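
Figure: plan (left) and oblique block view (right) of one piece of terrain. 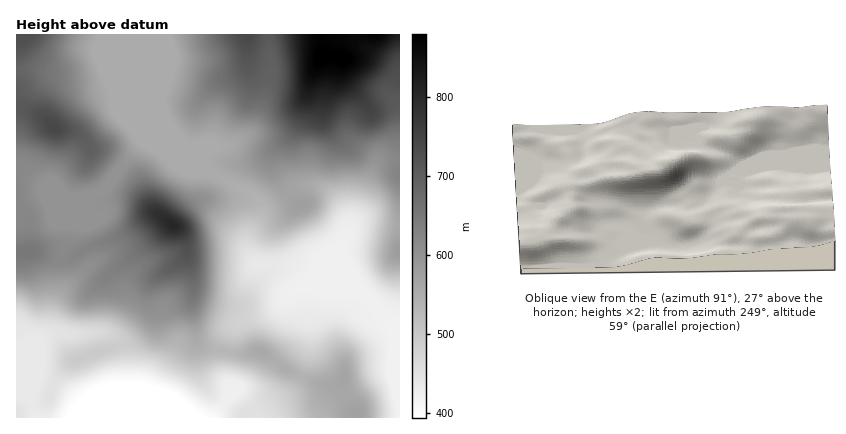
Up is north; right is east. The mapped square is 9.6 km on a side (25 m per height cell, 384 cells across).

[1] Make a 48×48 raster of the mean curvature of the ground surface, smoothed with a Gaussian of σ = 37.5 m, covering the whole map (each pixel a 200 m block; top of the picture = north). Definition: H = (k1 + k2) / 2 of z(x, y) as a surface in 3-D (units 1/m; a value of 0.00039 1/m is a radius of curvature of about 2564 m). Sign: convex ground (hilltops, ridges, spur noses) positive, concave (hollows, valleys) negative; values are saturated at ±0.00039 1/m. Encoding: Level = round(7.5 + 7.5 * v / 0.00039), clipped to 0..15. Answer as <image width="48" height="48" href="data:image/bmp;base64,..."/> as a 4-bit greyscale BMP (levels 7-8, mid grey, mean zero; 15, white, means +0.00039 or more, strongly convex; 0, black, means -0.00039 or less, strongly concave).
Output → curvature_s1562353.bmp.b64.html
<image width="48" height="48" href="data:image/bmp;base64,Qk32BAAAAAAAAHYAAAAoAAAAMAAAADAAAAABAAQAAAAAAIAEAAATCwAAEwsAABAAAAAAAAAAAAAAABEREQAiIiIAMzMzAERERABVVVUAZmZmAHd3dwCIiIgAmZmZAKqqqgC7u7sAzMzMAN3d3QDu7u4A////ANlohTd3h3d3d4d3REWdyXd3Z5mIq9/pdKd72ER3iId3iHdzR5dqqYd3eLqHiK/oQWZr+VVXd4d3d3Uke8dTaJh2Zpl3d6/YMndZyVRDV3d3ZDI2rbVnFGVVRYmZibuGNXdmmHVUMjMzNVVou3IRAURXecy5nLY0J3d1ibqXREVUV4iJqUACNYm//KmYv6MlN3d0au7LhmZ2VomauVNYqavf10Vnz7RGR4d0at7d25mIZXiry6zf/d25dEVo38ZXV3d1eqqs7suYmZiay77r3/+5dmZ5z8d3V3d1eGVniYdWvaZXumh0feuHiFV6u4ZoZ5ZWZSEREiI2vIQluTMyWJdFZkR5qFRnZ3VVUyIQACRpy5Y2yTI0VVVVVVVndkVndzR2Q2h1RFebuqqL6URWd2VWd3d2Zmd3dwa4Ra/7mIqql3ie+lVnmoVGeIh3d4iHdwjZaK/9qruIhTR9/GVXq5VWeId3eId2VinIeGnsqqhopiJK/nRGioZWd3d3d3dUV2undTWsuXVY22RJ/nREaJdmd3d3d3VFiKyWdkRpu4Znz9pp/XRERpmHd3d3d2NIuKqHmqdEiqllav6b/GRVRGiIiHd3d1Rs+pmZibtiNpqFInu+/GRVRFVmd3d3dlWN/qvbdYu3RFiYUhJ+/GRURFVVVmZ3dlWL75vLh2i8uWVniGM7+mRENXmGQ0VmdlVpv2iYiZd5vadDWdyt6UJERqzKYzRWZlRYrVd1NFUyR5qGWO//9iJWNIvdt1VVVlRYq3iWR3d3QjfMvP//sgN3VFet7Kl0RUQ1nYm2d3d3cwKv///ZMCaYiHV63u6TIzISf4iUd3d3liKf//lSN5qYqnV5rP+0NDMxb5hld3Z3h2au/7dVjeuIh1WJic2UVVZjb5hHdlUzVWiay4ZVeqhmVEeYZnZEZmh0j4hkY3mHQjeJp0MzVlREVXqnRENHdXhnz4iFNHvscRWbpiITRVVniJuWVmaKhodZ3XeHZWnetROLpzN3d3mqmap2eHiriKhGmlVVZle+22RodDeHd4mYiap3mFaaq9ozeERFd1Wt/8dUJXeId2VlabuppiN5u7gyaWeJzHa9ztgzd3dnVVVUNXmqpiN6hlUyWWm9/7vsiIQnd3dHhlZ1ICRoqoraQlmVRUes7szbZCF3d3RZp1aIUiVnmq36M438ZGi83KmoUgd3d3ObuFV6p1eJqGjKRIv/lpq8yXdlQmd3d1esyVRr2mZ77JaaQ1nch4iJl2ZDVXd3d1iaumRZymRY39iKZHunVYdndmdUdnd3d1d4q5dnqnVFjudaqJhSRrlmdmd2dXeIh2VWirqImoYybfhIyoQQSJh1aJiHR3eId3RnirqJqoYxXfx4u5dCR1ZmebqHR3h3d3VniJiJuoUhW/2YvMy3Q4ZXmZl1V4iHh3ZFVVVpuXUiat2ovd7qMLlmh1VTd4d3h3Y1d1RZuWQjisyom5iYMKuXZjNDd4iId3Rompd5y2IlmruXiGWLgXramXeHV4eHd3OHaJmqzHI3mZl2ZlfP1g=="/>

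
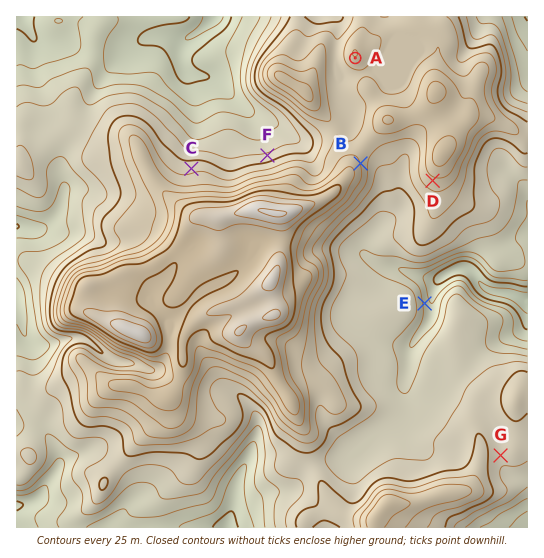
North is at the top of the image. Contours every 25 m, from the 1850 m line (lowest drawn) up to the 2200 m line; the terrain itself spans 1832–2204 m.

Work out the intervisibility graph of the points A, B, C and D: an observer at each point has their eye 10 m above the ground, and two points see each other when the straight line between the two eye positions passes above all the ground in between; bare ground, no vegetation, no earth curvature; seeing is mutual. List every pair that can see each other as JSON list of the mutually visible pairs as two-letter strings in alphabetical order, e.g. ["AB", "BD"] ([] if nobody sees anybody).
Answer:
["AB", "BD"]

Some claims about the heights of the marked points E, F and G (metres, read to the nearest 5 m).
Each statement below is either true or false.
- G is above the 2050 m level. false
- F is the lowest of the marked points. false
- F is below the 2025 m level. true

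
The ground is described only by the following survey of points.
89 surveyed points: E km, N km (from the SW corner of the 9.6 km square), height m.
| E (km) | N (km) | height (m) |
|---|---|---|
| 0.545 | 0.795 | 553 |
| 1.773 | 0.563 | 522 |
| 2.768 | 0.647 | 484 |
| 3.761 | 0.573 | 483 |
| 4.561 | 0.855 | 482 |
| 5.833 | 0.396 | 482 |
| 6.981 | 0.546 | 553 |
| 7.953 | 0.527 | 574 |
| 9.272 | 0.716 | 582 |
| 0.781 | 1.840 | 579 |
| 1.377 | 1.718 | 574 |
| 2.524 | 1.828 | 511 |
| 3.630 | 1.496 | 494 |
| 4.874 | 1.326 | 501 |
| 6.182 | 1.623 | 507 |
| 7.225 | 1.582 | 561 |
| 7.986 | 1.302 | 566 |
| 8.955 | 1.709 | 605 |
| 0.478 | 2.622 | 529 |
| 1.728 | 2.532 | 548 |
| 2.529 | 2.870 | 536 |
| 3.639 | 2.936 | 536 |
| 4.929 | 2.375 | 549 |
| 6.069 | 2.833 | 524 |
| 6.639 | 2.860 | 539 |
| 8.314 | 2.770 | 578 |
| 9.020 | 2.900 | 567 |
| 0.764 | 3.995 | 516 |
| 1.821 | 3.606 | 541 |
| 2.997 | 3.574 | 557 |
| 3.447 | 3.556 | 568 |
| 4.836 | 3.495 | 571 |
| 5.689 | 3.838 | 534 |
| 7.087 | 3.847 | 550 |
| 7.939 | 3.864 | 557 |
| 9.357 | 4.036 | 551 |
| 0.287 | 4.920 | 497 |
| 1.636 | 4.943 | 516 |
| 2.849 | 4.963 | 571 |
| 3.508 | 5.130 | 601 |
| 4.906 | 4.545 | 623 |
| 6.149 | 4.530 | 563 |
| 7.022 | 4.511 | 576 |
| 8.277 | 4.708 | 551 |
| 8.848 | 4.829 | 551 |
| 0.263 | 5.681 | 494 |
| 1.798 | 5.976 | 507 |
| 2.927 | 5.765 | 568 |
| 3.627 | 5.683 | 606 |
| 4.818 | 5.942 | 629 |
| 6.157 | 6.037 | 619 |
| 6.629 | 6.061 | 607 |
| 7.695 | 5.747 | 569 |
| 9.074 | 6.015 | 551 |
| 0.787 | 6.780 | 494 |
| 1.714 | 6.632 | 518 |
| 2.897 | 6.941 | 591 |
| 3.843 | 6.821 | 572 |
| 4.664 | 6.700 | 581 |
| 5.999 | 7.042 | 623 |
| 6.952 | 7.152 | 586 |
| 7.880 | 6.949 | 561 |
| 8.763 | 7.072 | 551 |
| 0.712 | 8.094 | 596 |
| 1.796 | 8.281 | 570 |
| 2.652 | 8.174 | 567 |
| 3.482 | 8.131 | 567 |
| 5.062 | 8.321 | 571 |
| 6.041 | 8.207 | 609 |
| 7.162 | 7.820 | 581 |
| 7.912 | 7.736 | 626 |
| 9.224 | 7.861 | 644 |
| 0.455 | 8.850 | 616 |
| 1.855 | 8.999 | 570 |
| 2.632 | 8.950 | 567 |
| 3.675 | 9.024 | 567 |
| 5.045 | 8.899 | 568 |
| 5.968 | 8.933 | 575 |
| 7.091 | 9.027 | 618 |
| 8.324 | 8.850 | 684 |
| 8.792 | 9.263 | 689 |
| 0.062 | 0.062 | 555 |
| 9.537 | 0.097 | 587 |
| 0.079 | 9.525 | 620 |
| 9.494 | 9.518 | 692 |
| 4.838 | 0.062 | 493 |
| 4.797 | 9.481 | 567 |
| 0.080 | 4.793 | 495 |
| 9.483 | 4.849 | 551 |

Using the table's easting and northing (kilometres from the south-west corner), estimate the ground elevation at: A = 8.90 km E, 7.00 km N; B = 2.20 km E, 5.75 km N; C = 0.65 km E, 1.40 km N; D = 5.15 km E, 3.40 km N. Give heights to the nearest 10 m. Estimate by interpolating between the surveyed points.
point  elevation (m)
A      550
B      520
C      560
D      540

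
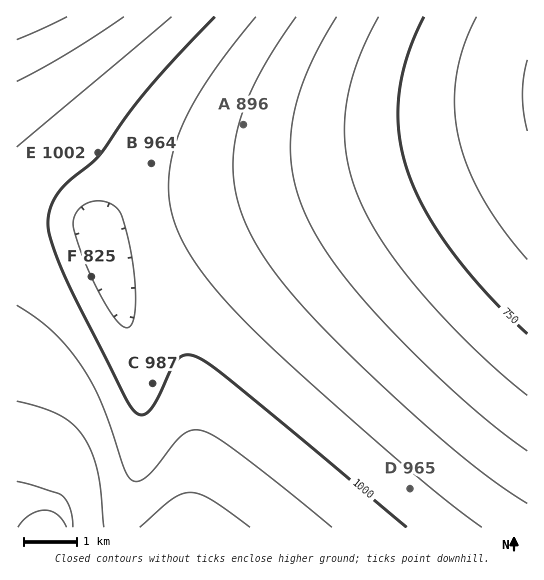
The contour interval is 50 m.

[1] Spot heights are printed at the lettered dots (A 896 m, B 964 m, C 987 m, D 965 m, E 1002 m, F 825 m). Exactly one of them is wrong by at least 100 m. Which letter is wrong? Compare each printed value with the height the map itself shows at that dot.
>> F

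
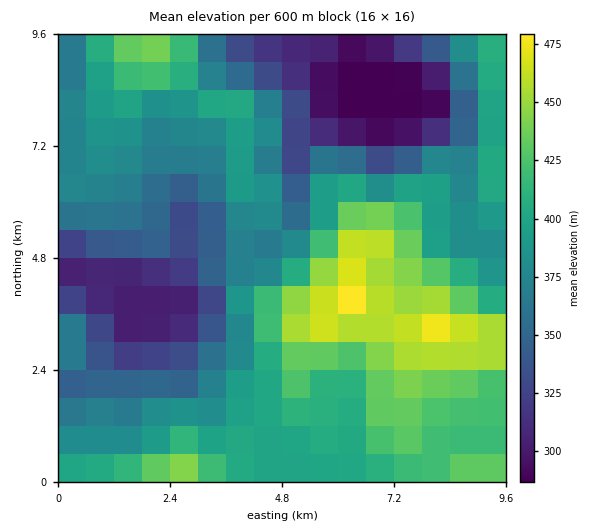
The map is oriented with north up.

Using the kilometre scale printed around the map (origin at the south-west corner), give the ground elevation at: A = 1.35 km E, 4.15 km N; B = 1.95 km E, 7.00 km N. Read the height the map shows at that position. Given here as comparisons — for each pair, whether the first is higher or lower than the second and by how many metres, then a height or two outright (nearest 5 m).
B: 65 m higher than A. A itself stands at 305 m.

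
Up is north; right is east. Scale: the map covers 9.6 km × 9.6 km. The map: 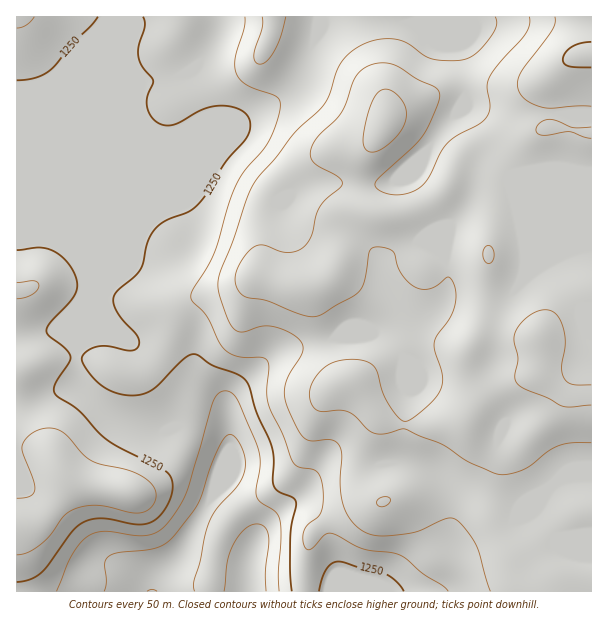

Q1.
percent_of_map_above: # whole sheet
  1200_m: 94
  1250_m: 75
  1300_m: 59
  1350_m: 47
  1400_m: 27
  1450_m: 4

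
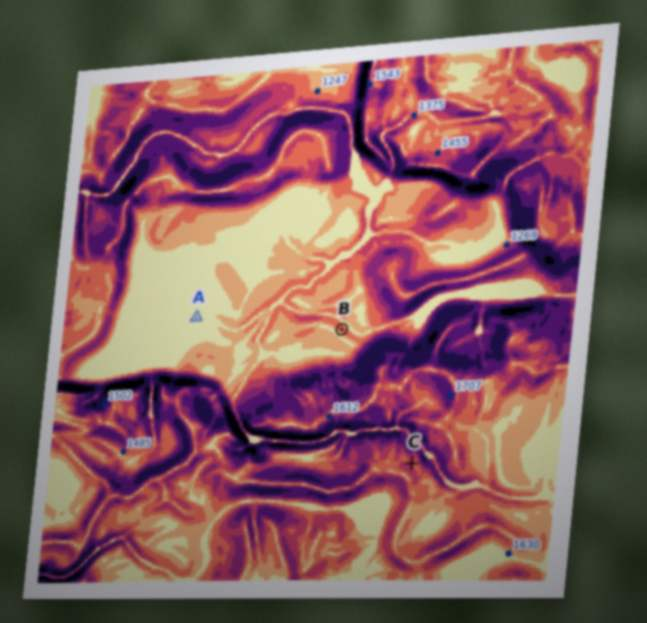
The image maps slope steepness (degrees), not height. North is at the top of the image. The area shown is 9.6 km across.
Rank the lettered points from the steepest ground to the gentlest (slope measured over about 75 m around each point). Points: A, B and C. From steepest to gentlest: C B A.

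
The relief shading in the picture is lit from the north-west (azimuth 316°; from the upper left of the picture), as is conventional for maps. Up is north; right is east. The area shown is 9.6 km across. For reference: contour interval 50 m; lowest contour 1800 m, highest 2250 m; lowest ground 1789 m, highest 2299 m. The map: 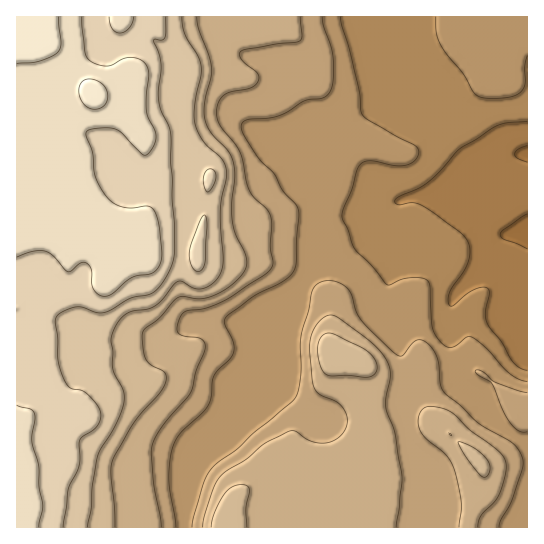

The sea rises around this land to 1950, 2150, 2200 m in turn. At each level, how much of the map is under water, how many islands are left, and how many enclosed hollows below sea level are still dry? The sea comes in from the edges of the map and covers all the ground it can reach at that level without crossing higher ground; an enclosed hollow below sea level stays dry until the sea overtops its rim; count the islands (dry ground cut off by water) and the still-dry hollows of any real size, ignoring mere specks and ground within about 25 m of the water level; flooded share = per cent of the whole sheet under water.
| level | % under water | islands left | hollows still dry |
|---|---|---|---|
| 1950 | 36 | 0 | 0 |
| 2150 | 78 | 0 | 0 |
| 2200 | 88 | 0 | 0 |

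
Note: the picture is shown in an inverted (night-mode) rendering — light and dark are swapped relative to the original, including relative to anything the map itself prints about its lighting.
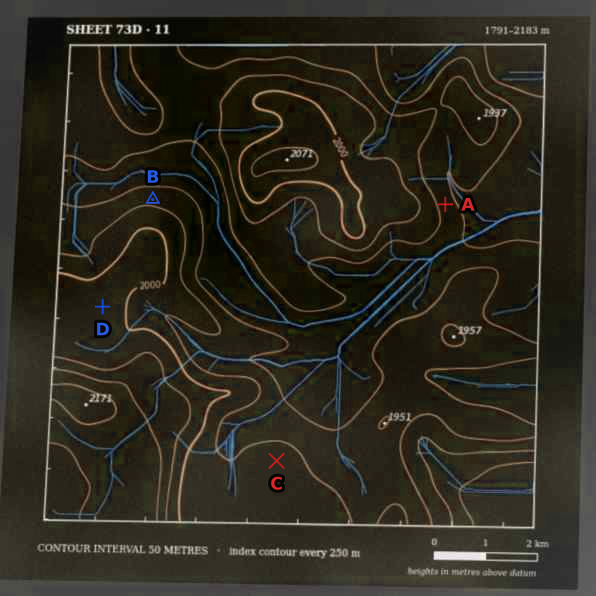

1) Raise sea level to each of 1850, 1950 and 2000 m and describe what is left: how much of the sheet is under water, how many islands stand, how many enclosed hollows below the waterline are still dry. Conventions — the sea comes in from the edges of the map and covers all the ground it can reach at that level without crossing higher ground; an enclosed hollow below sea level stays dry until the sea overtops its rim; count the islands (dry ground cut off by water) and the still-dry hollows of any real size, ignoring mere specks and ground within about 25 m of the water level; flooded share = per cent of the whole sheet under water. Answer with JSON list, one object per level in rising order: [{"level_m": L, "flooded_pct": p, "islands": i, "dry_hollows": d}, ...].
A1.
[{"level_m": 1850, "flooded_pct": 10, "islands": 0, "dry_hollows": 0}, {"level_m": 1950, "flooded_pct": 66, "islands": 1, "dry_hollows": 0}, {"level_m": 2000, "flooded_pct": 82, "islands": 1, "dry_hollows": 0}]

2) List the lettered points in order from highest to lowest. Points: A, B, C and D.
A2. D C B A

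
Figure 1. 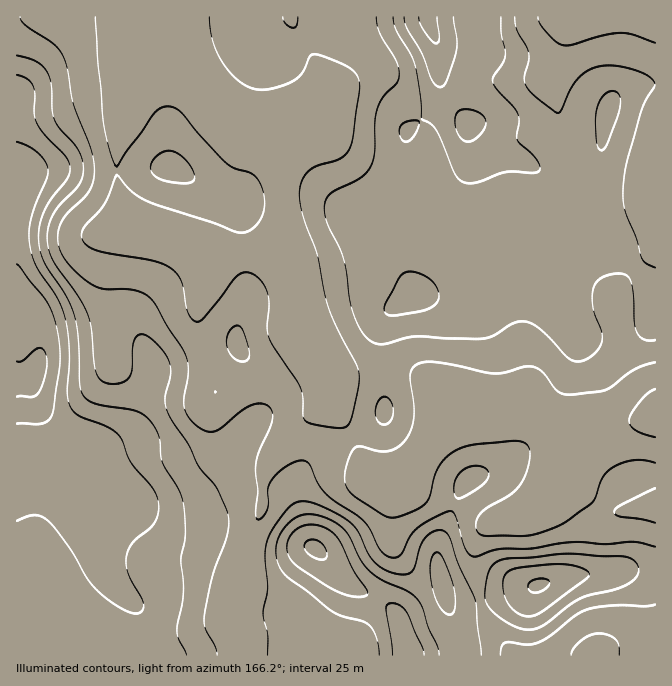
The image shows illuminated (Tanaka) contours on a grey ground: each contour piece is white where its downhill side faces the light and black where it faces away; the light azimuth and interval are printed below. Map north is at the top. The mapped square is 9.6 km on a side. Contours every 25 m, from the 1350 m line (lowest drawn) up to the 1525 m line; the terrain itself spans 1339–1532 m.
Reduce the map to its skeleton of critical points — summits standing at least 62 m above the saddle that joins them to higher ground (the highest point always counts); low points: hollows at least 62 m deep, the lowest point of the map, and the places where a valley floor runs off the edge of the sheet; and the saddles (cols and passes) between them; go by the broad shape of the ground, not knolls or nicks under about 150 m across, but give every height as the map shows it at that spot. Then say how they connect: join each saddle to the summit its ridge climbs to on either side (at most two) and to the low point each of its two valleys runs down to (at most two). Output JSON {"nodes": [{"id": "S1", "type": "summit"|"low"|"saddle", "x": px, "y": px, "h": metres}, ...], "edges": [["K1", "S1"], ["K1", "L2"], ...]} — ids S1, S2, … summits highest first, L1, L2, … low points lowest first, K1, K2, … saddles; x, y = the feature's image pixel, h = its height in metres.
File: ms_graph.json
{"nodes": [
{"id": "S1", "type": "summit", "x": 34, "y": 373, "h": 1532},
{"id": "S2", "type": "summit", "x": 315, "y": 548, "h": 1504},
{"id": "S3", "type": "summit", "x": 428, "y": 20, "h": 1480},
{"id": "L1", "type": "low", "x": 655, "y": 417, "h": 1339},
{"id": "K1", "type": "saddle", "x": 468, "y": 463, "h": 1396},
{"id": "K2", "type": "saddle", "x": 304, "y": 40, "h": 1377}],
"edges": [["K1", "S2"], ["K1", "S3"], ["K1", "L1"], ["K2", "S1"], ["K2", "S3"], ["K2", "L1"]]}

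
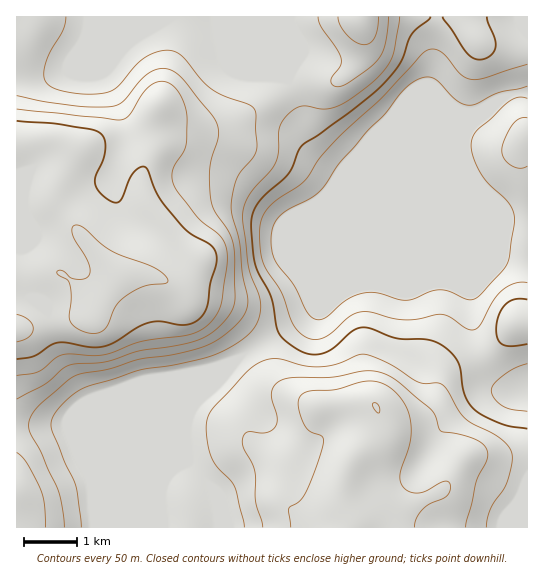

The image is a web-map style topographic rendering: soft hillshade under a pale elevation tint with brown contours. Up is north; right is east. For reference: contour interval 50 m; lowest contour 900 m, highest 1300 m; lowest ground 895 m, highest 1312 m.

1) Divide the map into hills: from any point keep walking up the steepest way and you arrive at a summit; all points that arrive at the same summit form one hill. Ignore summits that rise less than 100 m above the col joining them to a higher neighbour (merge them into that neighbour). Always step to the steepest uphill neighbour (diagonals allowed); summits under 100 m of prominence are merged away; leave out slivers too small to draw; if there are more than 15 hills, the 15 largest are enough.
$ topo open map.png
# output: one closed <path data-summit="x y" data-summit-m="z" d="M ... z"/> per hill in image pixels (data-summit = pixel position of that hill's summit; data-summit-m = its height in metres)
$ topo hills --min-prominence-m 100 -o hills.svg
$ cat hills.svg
<path data-summit="17 330" data-summit-m="1312" d="M527 16l-90 0-4 25 0 24-4 17 21 22 8 5 7 3 16-1-139 58-23-16-8-10-6-10-6-30-11-22 3-6 0-54-2-5-273 1 1 511 146 0-2-39 32-83 45-47 52-31 23-16 15-35 137-138 0 15 6 20 0 137 5 32 12 28 9 12 17 8 14-1z"/><path data-summit="377 407" data-summit-m="1200" d="M465 139l-137 138-15 35-23 16-52 31-45 47-32 83 4 39 363-1 0-136-19-2-14-8-14-23-9-33-1-151-6-20z"/><path data-summit="361 17" data-summit-m="1193" d="M435 16l-146 1 2 58-3 6 8 14 7 22 1 12 7 14 20 20 11 6 8-2 129-54-14-1-7-3-8-5-21-22 4-17z"/>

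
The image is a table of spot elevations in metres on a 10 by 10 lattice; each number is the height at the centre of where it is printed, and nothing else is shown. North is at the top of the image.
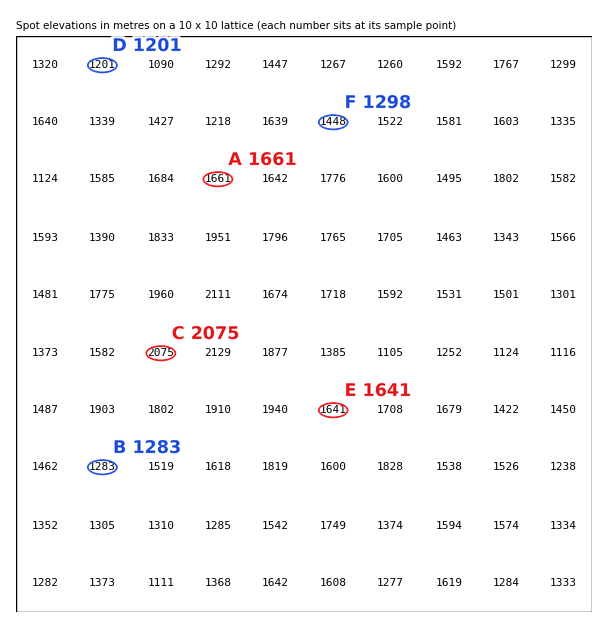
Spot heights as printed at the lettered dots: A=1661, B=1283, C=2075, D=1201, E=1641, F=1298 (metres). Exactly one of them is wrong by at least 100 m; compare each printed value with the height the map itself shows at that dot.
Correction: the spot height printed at F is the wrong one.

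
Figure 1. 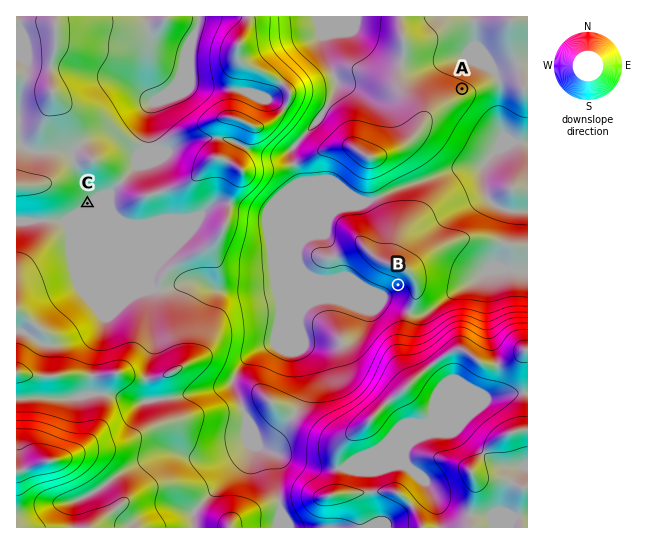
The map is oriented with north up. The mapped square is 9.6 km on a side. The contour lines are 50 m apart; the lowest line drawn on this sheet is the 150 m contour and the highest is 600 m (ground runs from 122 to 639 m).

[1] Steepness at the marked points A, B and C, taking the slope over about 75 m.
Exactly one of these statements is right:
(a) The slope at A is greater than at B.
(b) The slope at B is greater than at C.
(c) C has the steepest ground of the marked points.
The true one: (b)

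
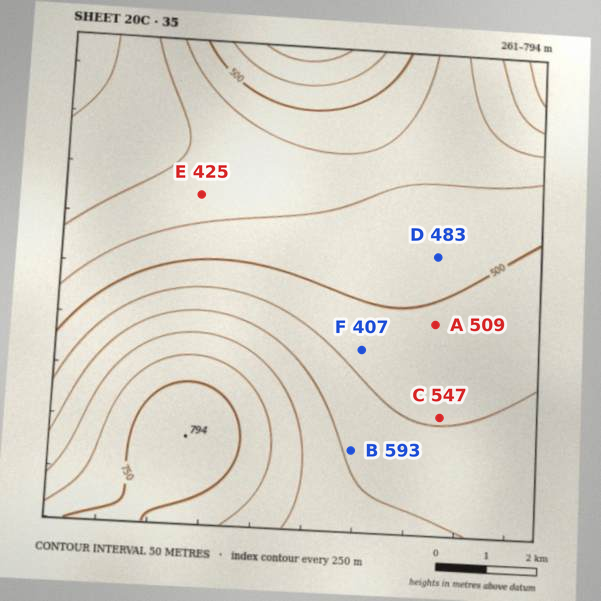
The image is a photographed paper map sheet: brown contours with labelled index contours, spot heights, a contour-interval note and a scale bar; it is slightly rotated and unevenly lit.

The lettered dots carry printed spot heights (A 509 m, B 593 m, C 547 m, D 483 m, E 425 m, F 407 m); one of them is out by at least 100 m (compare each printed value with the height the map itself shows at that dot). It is F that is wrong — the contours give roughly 532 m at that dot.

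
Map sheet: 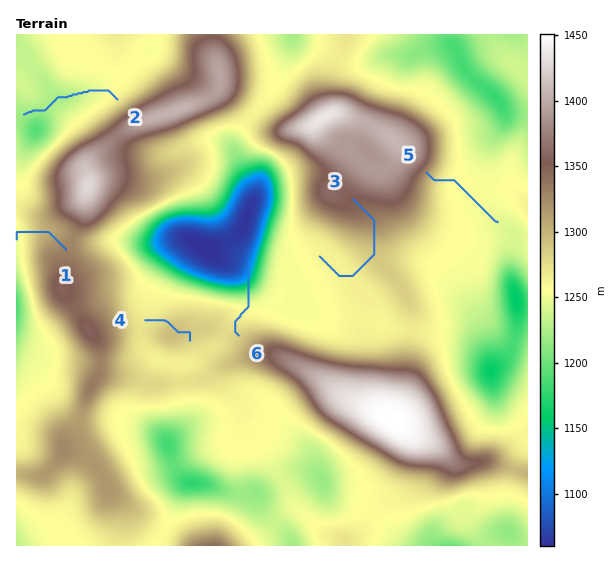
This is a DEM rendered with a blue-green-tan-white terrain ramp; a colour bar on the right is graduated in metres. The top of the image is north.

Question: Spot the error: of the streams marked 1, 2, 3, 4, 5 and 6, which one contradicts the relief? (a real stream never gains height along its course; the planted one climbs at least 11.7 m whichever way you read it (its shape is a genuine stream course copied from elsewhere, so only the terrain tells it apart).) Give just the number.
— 4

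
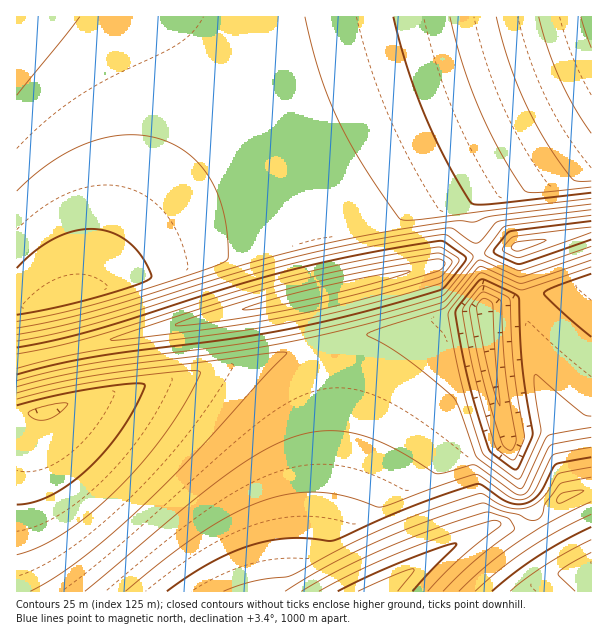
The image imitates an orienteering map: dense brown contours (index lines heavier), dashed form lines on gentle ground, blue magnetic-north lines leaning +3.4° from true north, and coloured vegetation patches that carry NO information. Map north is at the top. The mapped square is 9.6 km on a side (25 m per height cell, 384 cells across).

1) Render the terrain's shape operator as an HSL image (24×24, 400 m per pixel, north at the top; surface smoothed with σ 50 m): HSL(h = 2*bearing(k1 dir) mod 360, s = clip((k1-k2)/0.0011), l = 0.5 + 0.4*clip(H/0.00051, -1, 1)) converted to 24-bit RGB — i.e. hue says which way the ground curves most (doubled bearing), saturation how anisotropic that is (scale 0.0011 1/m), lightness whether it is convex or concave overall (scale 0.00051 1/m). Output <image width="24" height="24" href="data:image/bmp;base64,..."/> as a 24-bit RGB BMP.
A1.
<image width="24" height="24" href="data:image/bmp;base64,Qk32BgAAAAAAADYAAAAoAAAAGAAAABgAAAABABgAAAAAAMAGAAATCwAAEwsAAAAAAAAAAAAAen2Ae36AfH6Afn+Af4B/gYF/goJ/g4J/g4J/hIJ/aINvPHxSfIR7goN/iX+B5pzW2I3Ng3uAgHt+gHt+ZX5fSXY8VntHeIByeX1/en5/fH5/fX9/f4B+gYF/goF/g4J+g4J+hIJ+g4J+b4NwOXpJb4RwgoN/goN/uoSz8KjttH60gHt/gHt/gHt/dX9tWXlFeX1/en5/e35/fX9+fn9+gIB+goF+g4J+g4J+g4J+g4J+g4F+foJ5P3tJVoFagoJ+goJ/hn+C1JDX4q3tmaPipnLTlHmNf3yAeX1+en1+e35+fH5+fX99gIB9gYF9goJ9g4J9g4J9g4J9g4F9g4F9goB9VoBYPHo+c4NxgYJ/gYJ/i9SAJ0Xa2Bf/+bfejXyYeX1+eX1+en5+fH59fX99f4B9gYF9goJ9g4J9g4J9g4J9g4F9g4F9goB9goB+eoF2RHtBSn1EfIZ3sdGLOSViUiBL19uMw5nieX1+eX1+en59e359fH58foB9gYF9goJ9g4J9g4J9g4J9g4F9goF9goB+goB+gYB+gX9+coFvWKU6asU2HgY5eXGDrtKMgIJ/eX19eX19en19e359fH58fn98gIF9goJ9goJ9g4J9g4J9g4J9goF+goF+gYB+gYB+gYB+gIB/q8qIfo5yFgYtXZQ7g89FeYJxQWEcTWwqaXxXd352e358fX98f4B9gYF9goJ9g4J9g4J9g4J+goF+goF+gYF+gYB+gYB/gIB/s9KLcWaAKQpOpsOGgpprYn1Jd317bHxfUnAwQ2MdQ2MbS2sjZXxGfIJygYJ9goN9g4J9g4J+goJ+goF+gYF+gYF/gYF/goN/ttCJQyhtTjJ4tdGOgIJ/f4CA4cz/wqLviXule32Be358dn9tYXpAS2shR2gcS2sfXno3eYNngoJ8goJ+goF/gYF/gYF/jJJ+s8aEHgpMcWmFutGOf4CAf4CAfnqMpIbQ4Mr+4cz/4sz/2sH7noTCgX6JgIJ9f4J3boFTU3IoSWkdSWkdVHMrcIFYfoF6oKqApbJ/FAZAfICHvM6Mf4CAf4CASWkkYnlIdH5xe35+fH2Ek4Cz0LT24sz/4sz/4sz/tpbein+XgoN/gIJ8doJlW3g0Smofe7kOYowhCQUuiJNyuMaHf4CAf4CAdH5sXHc+RmYgQmMcRmcfWnc4dIBofYF8f4N+i3+cvZ3m4sz/4sz/4sz/zK/yk4GsgH+Et8iHgo1xCAUuaJUeda4RSGkfWXc1fHx/e31/e31/e39/d391Z31QTm8nRmgdSGkdVHQscIJaf4J6gYJ/hX+Np4vN4s794sz/6c3+1bn5JwCOtLyFmqN/fIF5bH9WfHx/fH1/e31/fH5/fICAfIB/fYB/fYF+fYJ7dIJiWXgySmsfSGkdT28kZ39IfIJ0gIF/zaJ+qC92IgDr0s3+4sz/4sz/t5jifXyAfH2AfH6AfH6AfICAfYCAfYF/foF/foF+f4J+f4J+gIJ/gIJ+e4NwY31CTW4iSGkdWngf3BpXR4rVd72hf4KCiH6ZuJjifX2AfH2AfH6AfH+AfYCAfYCAfYGAfoF/foF/foJ+f4J+gIJ/gIJ/gIJ/gIJ/gIJ/gIF/fYJ5bYBUUnIqR2geR2geUnIrbX9Xfn2AfX2AfX6AfX+AfYCAfYGBfoGAfoF/foF/foJ+f4J/gIJ/gIJ/gIJ/gIJ/gIJ/gIF/f4F/f4F/f4F/foF/fYF8c4FlWXY1fn6BfX2BfX6AfX+AfX+BfYCBfoGAfoGAfoF/f4F/f4J/f4J/gIJ/gIJ/gIJ/gIJ/gIF/gIF/f4F/f4F/foF+foB/foB/foB/f36Bfn6BfX6BfX+Bfn+BfoCBfoGAfoGAfoF/f4F/f4J/f4J/gIJ/gIJ/gIJ/gIJ/gIF/gIF/f4F/f4F/f4F+foB+foB/foB/f36Bfn6Bfn6Bfn+Bfn+BfoCBfoGBfoGAf4GAf4F/f4F/f4F/gIJ/gIJ/gIJ/gIJ/gIF/gIF/gIF/f4F/f4F+foB+foB+fn9+f36Bf36Bfn6Bfn+Bfn+BfoCBfoGBf4GAf4GAf4F/f4F/f4F/gIF/gIJ/gIJ/gIF/gIF/gIF/gIF/f4F+f4B+f4B+foB+fn9+gH+Bf36Bfn6Bfn+Bfn+Bf4CBf4GBf4GAf4GAf4F/f4F/gIF/gIF/gIF/gIF/gIF/gIF/gIF/gIF/gIF+f4B+f4B+foB+fn9+gH+Bf3+Bf3+Bf3+Bf3+Bf4CBf4CBf4GAf4GAf4F/f4F/gIF/gIF/gIF/gIF/gYF/gYF/gIF/gIF/gIF+gIB+f4B+f39+fn9+"/>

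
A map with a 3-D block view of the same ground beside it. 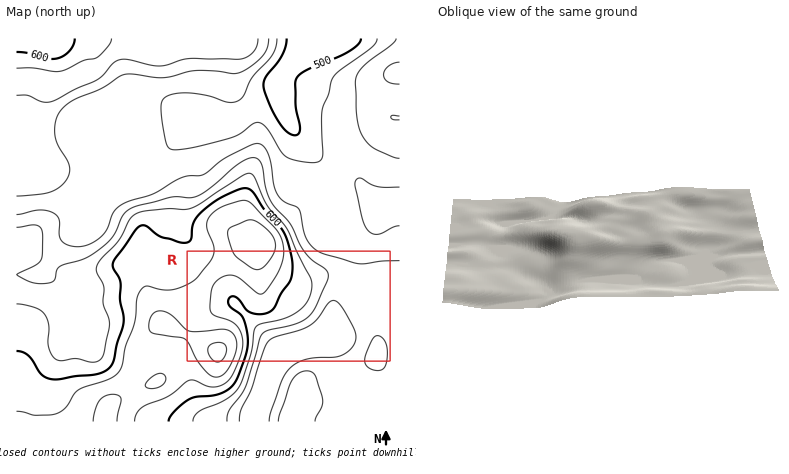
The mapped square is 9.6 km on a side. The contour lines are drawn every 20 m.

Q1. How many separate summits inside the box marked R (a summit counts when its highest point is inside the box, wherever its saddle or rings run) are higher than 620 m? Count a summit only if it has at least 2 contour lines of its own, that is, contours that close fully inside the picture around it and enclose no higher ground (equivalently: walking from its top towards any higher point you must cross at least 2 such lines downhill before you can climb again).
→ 1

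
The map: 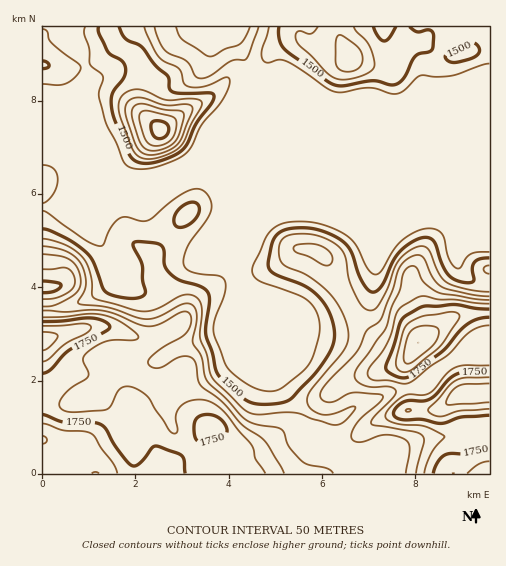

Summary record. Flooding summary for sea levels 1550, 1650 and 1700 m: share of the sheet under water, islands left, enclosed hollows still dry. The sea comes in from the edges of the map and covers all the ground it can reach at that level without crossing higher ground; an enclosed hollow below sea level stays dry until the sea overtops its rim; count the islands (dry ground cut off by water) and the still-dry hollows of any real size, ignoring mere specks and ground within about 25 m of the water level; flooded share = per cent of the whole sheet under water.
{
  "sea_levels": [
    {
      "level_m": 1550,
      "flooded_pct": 61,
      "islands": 1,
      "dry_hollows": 0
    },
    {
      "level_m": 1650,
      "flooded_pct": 75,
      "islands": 1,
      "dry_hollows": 0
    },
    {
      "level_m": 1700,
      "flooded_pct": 83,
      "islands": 1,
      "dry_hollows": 0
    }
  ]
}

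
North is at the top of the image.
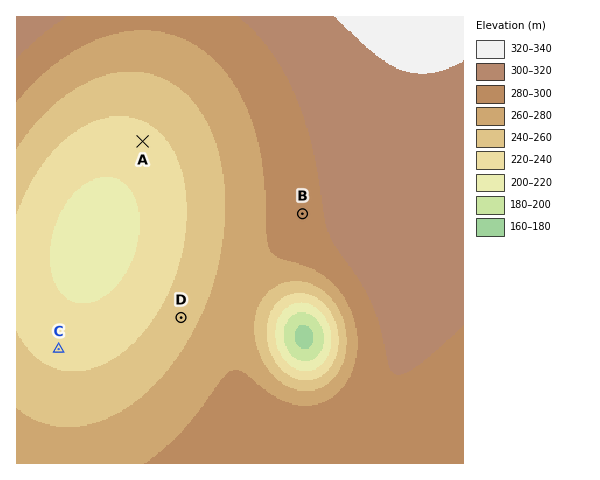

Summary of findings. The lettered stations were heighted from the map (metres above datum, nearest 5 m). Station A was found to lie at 235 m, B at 295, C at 235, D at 250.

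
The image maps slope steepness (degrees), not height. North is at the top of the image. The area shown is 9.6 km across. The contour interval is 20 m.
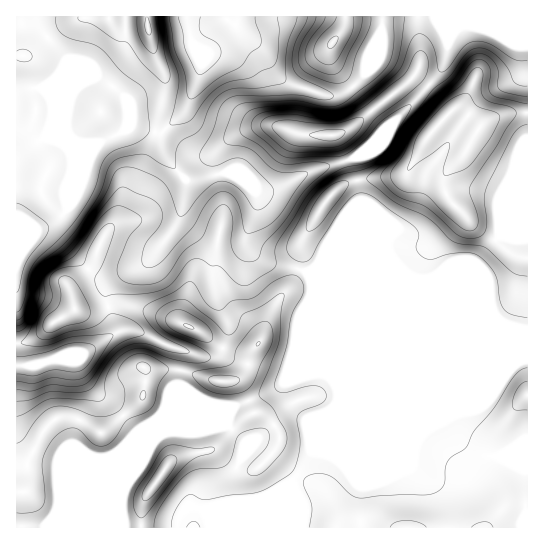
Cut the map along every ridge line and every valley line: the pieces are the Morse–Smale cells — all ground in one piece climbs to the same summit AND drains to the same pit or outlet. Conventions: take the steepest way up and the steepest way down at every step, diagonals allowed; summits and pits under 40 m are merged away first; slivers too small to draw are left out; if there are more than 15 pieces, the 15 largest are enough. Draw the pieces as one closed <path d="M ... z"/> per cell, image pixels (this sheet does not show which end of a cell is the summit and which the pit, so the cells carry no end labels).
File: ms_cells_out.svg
<path d="M527 16l-86 0-1 5 8 20-1 14-6 15-18 23-66 64-42 12-36 19-9 3-16-2-17-13-10-4-30 8-11 0-19-22-6-12 0-13-28-8-8 2 3-5-3-24-10-10-16-11-5 0-27 11-24 0 17-15 5-15-25-29-5-13-18 0-1 349 21 0 18-6 14 1 16-7 26-17 4-3 0-7-8-23-2-8 3-8 17-14 20-9 10-10 20-27 7-19 1 9 12 11 12 7 16 4 18 0 6-8 0 12 2 6 16 12 32 7 8 4 69-1 128 53 17 5 8 0z"/><path d="M374 271l-65 0-2 2 5 10 0 8-4 10 0 16 29 70 2 8-6 12-24 13-11-3-9 0-7 3-20 15-19 21 2-14-18-17-21 4-35 0-12 6-15 23-12 12-7 13-4 14 0 14 4 17 403-1 0-197-26-6z"/><path d="M182 208l-7 19-20 27-10 10-20 9-17 14-3 8 2 8 8 23 0 7-4 3-26 17-16 7-14-1-18 6-21 1 1 162 106 0-2-31 4-14 7-13 12-12 15-23 12-6 35 0 21-4 18 17-2 14 19-21 20-15 7-3 20 3 20-9 7-8 3-8-2-8-29-70 0-16 4-10 0-8-4-9-11-6-19-3-16-5-13-11-3-16-5 6-18 0-24-8-16-14z"/><path d="M439 16l-56 0-2 18-14 37-17 18-15 7-13-1-37-14-12-11-9-17-11-12-12-6-8 1-23 16-15-7 6 22-6 22-12 25-13 10-10 13 1 9 6 12 19 22 11 0 30-8 10 4 17 13 16 2 9-3 36-19 42-12 66-64 18-23 6-15 1-14z"/><path d="M186 16l-149 0 3 13 25 29-5 15-17 14 24 1 27-11 5 0 16 11 10 10 3 13-2 17 7-3 28 8 24-23 16-43 0-5-10-23z"/><path d="M382 16l-144 0-3 10-23 23 2 0 19-13 8-1 12 6 11 12 9 17 12 11 37 14 13 1 15-7 17-18 14-37z"/><path d="M237 16l-50 0 5 26 14 9 4 0 25-25z"/>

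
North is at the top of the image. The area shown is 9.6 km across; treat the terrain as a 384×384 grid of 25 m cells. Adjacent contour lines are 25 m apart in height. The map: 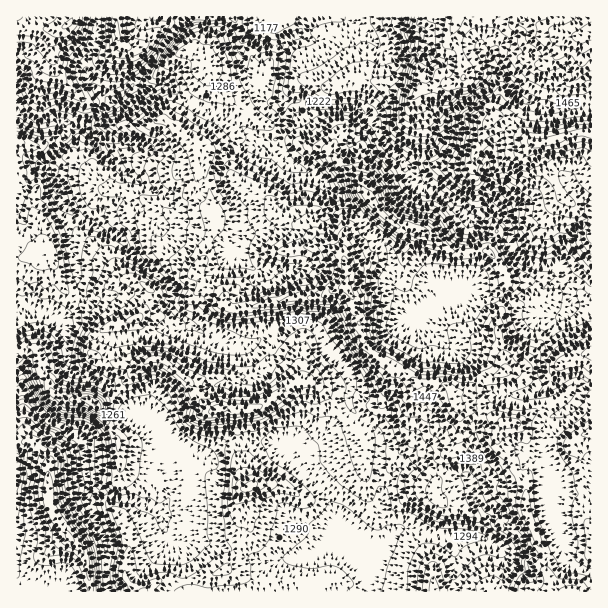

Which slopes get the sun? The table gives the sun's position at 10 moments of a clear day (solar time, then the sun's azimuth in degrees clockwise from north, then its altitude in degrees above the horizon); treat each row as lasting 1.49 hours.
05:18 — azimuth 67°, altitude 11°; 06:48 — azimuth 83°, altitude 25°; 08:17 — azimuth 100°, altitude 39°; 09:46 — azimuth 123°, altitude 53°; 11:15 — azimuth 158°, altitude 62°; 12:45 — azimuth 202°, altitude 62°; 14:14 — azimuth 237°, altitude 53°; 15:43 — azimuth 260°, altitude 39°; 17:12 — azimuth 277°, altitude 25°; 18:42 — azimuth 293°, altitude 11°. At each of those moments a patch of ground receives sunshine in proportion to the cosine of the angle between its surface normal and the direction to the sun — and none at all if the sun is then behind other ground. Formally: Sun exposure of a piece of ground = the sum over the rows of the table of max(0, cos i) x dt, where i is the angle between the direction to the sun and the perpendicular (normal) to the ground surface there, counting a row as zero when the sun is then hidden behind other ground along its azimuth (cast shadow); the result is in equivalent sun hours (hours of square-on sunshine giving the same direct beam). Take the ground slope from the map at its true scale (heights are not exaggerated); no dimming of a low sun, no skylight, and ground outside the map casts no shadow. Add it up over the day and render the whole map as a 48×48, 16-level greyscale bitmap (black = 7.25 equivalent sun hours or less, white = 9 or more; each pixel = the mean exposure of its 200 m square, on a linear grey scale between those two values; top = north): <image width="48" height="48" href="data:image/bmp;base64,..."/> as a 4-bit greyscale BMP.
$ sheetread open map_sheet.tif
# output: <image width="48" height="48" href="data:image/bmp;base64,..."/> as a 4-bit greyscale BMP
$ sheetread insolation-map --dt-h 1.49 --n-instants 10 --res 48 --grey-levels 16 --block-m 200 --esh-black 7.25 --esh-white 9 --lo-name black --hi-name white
<image width="48" height="48" href="data:image/bmp;base64,Qk32BAAAAAAAAHYAAAAoAAAAMAAAADAAAAABAAQAAAAAAIAEAAATCwAAEwsAABAAAAAAAAAAAAAAABEREQAiIiIAMzMzAERERABVVVUAZmZmAHd3dwCIiIgAmZmZAKqqqgC7u7sAzMzMAN3d3QDu7u4A////AM3dzJKLm93d3d3d3d3dzczKy7vMuKvLqt3dy3F7qKu8zdzMzMzMzczLurqrl4y6m83dzGNMzLu7u8zMzMzM3czLqsu4iHq83cvMykVrzMzMu93d3dzN3czMq8uYqqy8y7u8sje8zM3dzN3d3d3d3dzMzMqrzKu9zLzMQlrMzMzczN3d3d3d3d3M3Mu7u7nNzKzIF2u7vMzczN3M3d3d3d3MzNybq7nMzKu2aGmK3d3cu93M3czd3dzM3crMy6vczJq3iXvd3d3durzN273d3dzMzMzMy7vdzYmnl3rN3c3dypiZq93d3NyrzM3MzMzdzYqplprMzN3cyrqavN3d3M3Lvd3MzMzd3at1lrrM3NzN27u83d3d3MzczN3M3NzM3cuDKbm7zMzd3MzN3d3d3MzN3N3M3dzazbYArLuauqzLvMzMzN3dzMzdzc3L3czLioA4iGqau7uaqqm8zN3czczdzN3cl6zLqTCKqZa8y8ypiIi8zN3czMvdzMzKiqvNyyeZIATNu8zKZmZqzd3Lq8zN3My83MqKy5mmQmzMqrvMzMuXrMu5vM3LqXe93du6m6u3jM3cubp2eJrKqqlqu92DMkeJu8mt3cuoity5d2V5qru7u6abrJRau7uqupp6zYqIhau6dFirzNzMu4i6qlervMzLp4qXaWZ6pp3dzLu8zd3cqXrKuJmszMy7qKqpdbq8yniszNu8zLzMqry6ybutzLu5mszLqdzd3Lqoq5zczLuqmZm7yKvN3MzJm93dzN3d28y8zajNq6dmiqu8qbvd3dzMu7zMzN3du6zdxWzMubuph4aLeLzd3d3czM3LzN3drLuoJsvMupu8uZd6rM3d3d3cyJq83d3brMulnMyrzMzd3cy6m83d3d3dhazLzMzJrMuazMu7zMy6zMypm6zMzJeZWM3bzMzIvJiszMzM3cy6qqh5mLvLxiInuc3dvLy4urzdzMzM3M3czLmIe6uUI3qIWs3dybuZvNzMzczMy8zcu6ZkmqIAJZ3Hm6zd3LuJvN3My7zMy93MqXM2m0AkV8zbzMzNzMqJzN3MvNzNvNy4mWZ4mDR3rMzKzN3czch8zMyqzM3NrMqJqYu5YxabzMy5zd3d3bmszLiszMzduZmry8y4Uji7qqvJzd3d3c21u3rLu8zdypq8zMy4h2rLhonLvN3M3aeKSGibzM3Lq83cu6m7l4zduIjNy7vM3QV4lazMzdyZq83dmpmrg6vd2Zm924dmiYzdzIFFabmbvN26u7hUKbjN24eMy6mYds3czLlWZorN3du6u6qpvMit3KM5mJvMzM3cypzGVGrd3czczc3d3Mpc3cpAid3d3b3dqb3Zi7zd3LzLnczN3adavMy4fN3d3czcu73bcszN25zLnMy7y5g3ebu5vN3dzc3cy5zcsT3cyYuqrMzLuol0rMyszMzN3d3dy3jMyQO7uIiaqrzMubyazNzNy93d3d3dyoWoq5BIiIzNzMzMy8yry93d3MzMzMy7yZerypkQNavd3bu83Mt6283d3Mu7uw=="/>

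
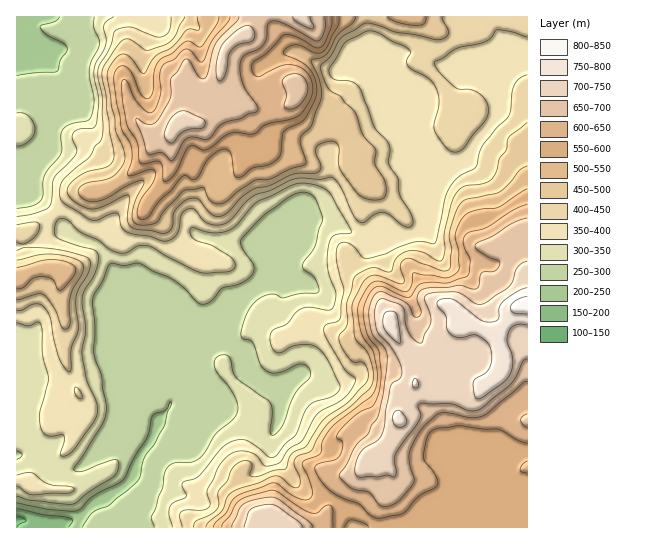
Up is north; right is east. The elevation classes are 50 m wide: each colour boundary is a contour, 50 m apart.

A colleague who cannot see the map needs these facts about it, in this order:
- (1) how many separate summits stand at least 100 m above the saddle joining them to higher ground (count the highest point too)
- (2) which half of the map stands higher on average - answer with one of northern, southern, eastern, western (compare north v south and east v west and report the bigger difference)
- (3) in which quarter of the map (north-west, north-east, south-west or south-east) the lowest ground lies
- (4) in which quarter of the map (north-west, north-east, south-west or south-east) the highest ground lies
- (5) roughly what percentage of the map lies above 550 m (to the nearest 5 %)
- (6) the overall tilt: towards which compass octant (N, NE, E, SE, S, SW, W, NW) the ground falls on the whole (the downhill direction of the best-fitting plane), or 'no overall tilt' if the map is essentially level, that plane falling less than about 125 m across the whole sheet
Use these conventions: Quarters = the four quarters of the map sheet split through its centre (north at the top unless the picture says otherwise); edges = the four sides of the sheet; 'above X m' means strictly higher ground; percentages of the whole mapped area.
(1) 4 summits rise at least 100 m above their surroundings.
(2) Taken as a whole, the eastern half is higher than the western.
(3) The lowest ground is in the south-west quarter.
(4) The highest point lies in the south-east quarter of the map.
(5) About 30 % of the map lies above 550 m.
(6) The general tilt is down to the west (the land rises towards the east).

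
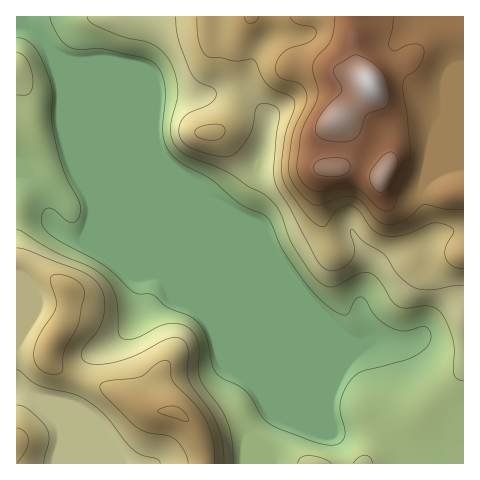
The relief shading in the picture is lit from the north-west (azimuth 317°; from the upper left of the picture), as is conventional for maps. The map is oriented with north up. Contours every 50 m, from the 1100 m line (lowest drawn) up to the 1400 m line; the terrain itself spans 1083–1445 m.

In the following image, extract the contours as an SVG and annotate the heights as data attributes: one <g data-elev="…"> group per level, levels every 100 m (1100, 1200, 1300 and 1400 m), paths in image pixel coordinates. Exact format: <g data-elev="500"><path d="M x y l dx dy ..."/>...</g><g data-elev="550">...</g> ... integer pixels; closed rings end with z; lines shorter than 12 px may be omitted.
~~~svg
<g data-elev="1100"><path d="M50 17l2 8 7 13 5 5 6 4 10 3 17-2 9 1 39 9 12 7 5 9 3 11 0 13-2 34 2 11 4 9 12 11 31 17 29 24 26 13 5 8 9 21 8 13 20 28 18 18 12 8 7 2 3-3 7-13 6-2 3 3 12 18 14 10 14 3 19-5 6 4 1 6-2 7-4 6-8 6-12 5-43 11-6 4-6 5-6 11-4 12 0 9 5 21-1 6-4 4-10 2-12-2-38-14-11-6-8-7-10-18-5-7-8-5-16-8-6-6-4-8-6-29-5-8-6-7-8-5-20-8-14-12-15-1-5-2-29-27-45-24-14-11-4-10 1-6 4-5 7 0 14 12 6 2 3-2 3-4 1-10-2-7-13-26-7-23-6-28 0-33-5-19-7-16-7-9-8-7-8-1"/></g><g data-elev="1200"><path d="M44 463l5-23-2-10-5-9-13-11-7-4-5-1"/><path d="M224 463l-2-21-5-18-7-13-17-22-5-10-1-8 1-21-4-9-6-3-10 1-32 16-23 8-17 1-11-2-3-5 0-6 17-22 5-13 1-16-4-13-7-8-12-7-55-22-10-2"/><path d="M17 370l22 15 34 9 15 7 18 16 27 33 8 5 16 4 3 4"/><path d="M176 17l2 22 13 35 8 8 15 7 2 5-1 4-4 5-22 10-7 6-2 6-1 7 1 6 4 6 10 5 19 6 10 2 8-1 8-6 10-14 4-10 3-16 2-5 7-2 9 3 5 4 1 5-6 50 1 17 4 8 12 20 24 47 7 10 6 3 7 1 8-4 8-7 4-10-4-16 0-5 13 13 20 13 14 19 15 13 7 2 10 1 33-5"/></g><g data-elev="1300"><path d="M185 421l3 0-1-5-4-5-5-4-10-1-10 5 5 3z"/><path d="M245 17l1 4 4 2 6-2 3-4"/><path d="M290 17l4 5 19 5 3 5-1 4-5 5-20 7-6 4-6 7-3 8 1 6 3 4 5 2 15 4 5 4 3 7-1 10-13 30-4 30 2 15 10 15 10 9 7 2 23-8 14 0 8 6 14 17 11 5 8-1 9-4 19-15 22 4 17 0"/></g><g data-elev="1400"><path d="M378 192l4 0 3-2 10-17 2-13-1-5-3-3-4 0-6 3-12 17-2 4 1 6z"/><path d="M326 176l11 1 8-3 5-5-1-7-3-3-7-1-14 0-7 3-4 5 0 5 5 4z"/><path d="M332 141l14 1 9-3 5-7 7-17 17-7 5-6-1-14-5-15-11-11-14-7-5 0-19 13 0 6 7 11 1 6-17 18-9 15-1 7 3 5 5 3z"/></g>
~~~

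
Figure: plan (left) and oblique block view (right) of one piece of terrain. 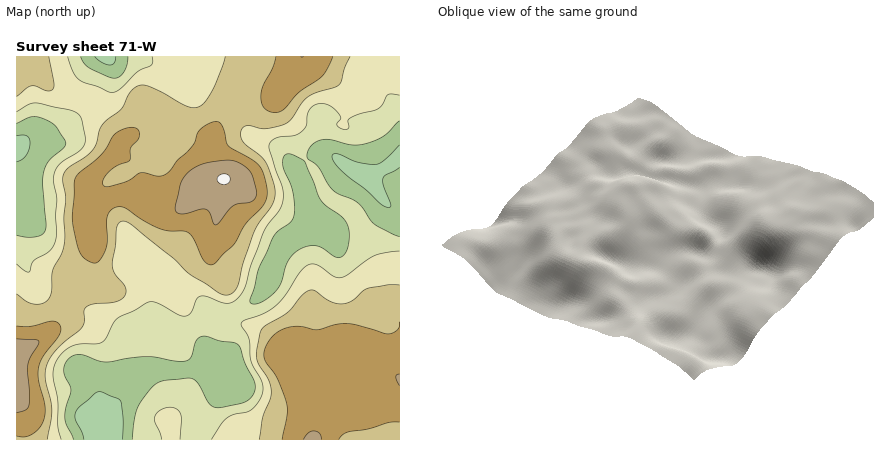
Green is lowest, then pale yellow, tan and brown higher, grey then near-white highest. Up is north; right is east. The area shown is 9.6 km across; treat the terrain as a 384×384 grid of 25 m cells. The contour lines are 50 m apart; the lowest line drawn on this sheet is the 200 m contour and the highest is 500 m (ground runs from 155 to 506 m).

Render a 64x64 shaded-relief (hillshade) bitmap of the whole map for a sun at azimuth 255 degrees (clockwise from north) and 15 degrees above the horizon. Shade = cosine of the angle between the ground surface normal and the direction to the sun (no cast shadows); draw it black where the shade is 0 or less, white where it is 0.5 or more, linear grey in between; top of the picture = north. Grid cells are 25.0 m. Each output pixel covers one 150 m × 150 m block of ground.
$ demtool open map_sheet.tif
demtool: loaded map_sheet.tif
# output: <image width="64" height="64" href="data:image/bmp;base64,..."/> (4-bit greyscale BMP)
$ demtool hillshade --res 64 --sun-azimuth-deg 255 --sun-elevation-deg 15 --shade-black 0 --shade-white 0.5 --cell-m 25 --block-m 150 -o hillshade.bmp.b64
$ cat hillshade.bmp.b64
<image width="64" height="64" href="data:image/bmp;base64,Qk12CAAAAAAAAHYAAAAoAAAAQAAAAEAAAAABAAQAAAAAAAAIAAATCwAAEwsAABAAAAAAAAAAAAAAABEREQAiIiIAMzMzAERERABVVVUAZmZmAHd3dwCIiIgAmZmZAKqqqgC7u7sAzMzMAN3d3QDu7u4A////AJh2VDMyI0aJvNy5mZh2eIiZmYiZqqqqqpdmVWeIiImZmHVCIiIjV4m83LqZmHZ3iJmpiImqqqqqmHZmeIiIiImIdTERIjRomazcupmId3d4iamHiauqmqqHd3d4iId4iIh1IAATRniZq8y6mYh3d3eJmYeJq6qaqYd3iIiIh3eIiHUgACNXiZmavLqYiHdmZniIh4q7qpqph3iIiIiHd4iHdBABJGeIiJm7upiId2ZlZ3d4mru6qqmHeJmIiHd3iIdkEAI1ZniImaq6mYh3ZlVWd3ibzMu6qHeJmYiId3iJd1MAE0VmeImImqqph3dmVWZmeKzd3LqYeImZiId3eJl2QgATVWZniYiJqqmHd2ZWZmZ4ve7typiImZiId3eImWYxACNVZniIiIiZmYd3dmZndnm+//25iImZh3d3eImZZTEBI1ZneIiIiImYiIh3Zmd2et//7KmIiIh3d3iImZllMQEjVniJmIiIiJmIiId2d3eL7//bqIiIh3d3iImZiGZCESNWiZmYiIiImZmYh3Z3eK3//sqYiIiHd3eIiYiHdlMiI1eKqpiIiIiZmZh3Z3d4rf/9uYeIiIdnd4iIiIh3ZTIjV5qqmHiIiZmZh2ZneImt//25h3eId2d3iIiIiHd2QzNXiZmHd4iZmZh2ZneIiazv7bmHd3d3d3eIiIiId3dkRFaIiHd3eIiZh2ZmeJmZq97cuodmZ3d3d4iIeIhnd3ZEVnd3Znd3eIiHd2d4mZmrzMuph2ZneHd3iId3iGd4dlVWZmZmd3d3iIiId3iJmqqrqpmHdmeIiHd3d3iId3iHZVZmZmZ3d3eImZmHd4mamZmZmYh3d4iId3d3iIh3eIh2ZmZmZ3d3d4maqYZmeZmYiImZmIiId3d3d3iIiHd4iIdmZ3d3d3d3iZqZdlaJmXd3iZmZmIh3d3eIiIiId3eJmHZ3iIiHdneJmZh2Z5qoZWeJqqqZh3ZneIiIiIdmZ4qpdneImIdmZ4mZiHZ5vKhUVnmqu6mHdmeIiIiIh2Vnm7qGZ4mYdmVniZiId4rMp0M1aJu7qYdmZ4iYiIiIVWisy4dnmYdmVVeJmIiJq8uXQiNXmru6h2ZniZiIiIdWebzKl3iYdlVVZ4mZmZq7uoZCEkaKy7qXZWeJmIiId2eKu7qYeIhlRVZnmZmaqrqpdkISRoq7updlVomZiIh3d5qrqpiIh1RFZniZmaqqqph2UxI2irupl2VWiZmIiHd4iZqqqZmXU0Vniaqqqqqph3dTIjV5qqmHVVaJmZiId3eImquqqZdTNGeaqqqqqqqHd2QyNGiamYdVZ4mZmIh3d3iKvLuql0M0aJqqqpmauod3ZTI0V4mZh2Z4iZmYh3d3d4rNzLuXQiRpq7qpmZq6h3dlMiNXiIiHZ3iZmZh3d2d4ms3cy5YyJHq7uqmZmrqXZmVDI0Z4h3d3iJmZiHZmZ3ib3u3LhTIli8u6qZmaupdmZUMzRnd3d4iJmpmHZlV3iazu7cp1Mjaby7qpmZqql2ZlVDNGd3Z3iJmqmHZlVXiJve7tyXVDV6zLqpmYiZmYdmZUM0VmZmeJmqqXZVVmiJrN7u25dVVpu7qZmZiIiZh2d2VDRVVWaJqqqYZUVmeImsze7bh2ZnmrqYiJmYiImHd3dkMzRFV5qqmYZURXiIibvN7tuHZ3iZmYd4mqmIiIh4iGQiIzRoqqmHdURWiJiau83u24d3iIiIh3iaqYiIiIiHZCESJGiqmHZlRWeJmJq7ze7Kh2eIiIh3eKq6mIiYh3dTIREkeamGVVVWeJmJmrzd7cqHZniIiHeIqqqYmZh2ZlMQACV6qXVVZmeImImavN3cuodmd4iId3iaqpmZmGVVQxABNpqoVFZneIiIiZqrzcuqmHZniYh3eJqqmZmHZVVCAAFHmpZUVneIiIiImau8uqmZh3eIh3d4mqmYiHdlVDEAA2mpdURniIiIiIiJqqqqmqqYd3d3d4iJmZiHd2VDIQAkeZhlRXiZmIh4iImZmpmaq6qHd3d4iIiJmId3ZTMyIjaJh2VWiamYh3d4mZmZmaq7u5h3d4h3iImYiHZUM0REV4l2ZniqqZiHd3mZmZmqq7zLqHd3d3iIiZmYdkRFZlZ4mHZniaupiHd2aZmqqqqrvMuph3d3iIiImZh1RFZ3d3iId3iaqph3d2Zoiaqqqqu7u6mId3eIiIiJmGVFZ4mIiId3eJmZh3d3ZmeJmaqqqqqqmYiHiIh3d4iIdVV4mZiHZmZ4iYh3d3dmZniZqqqqmqqZmIiIh3ZneIh3ZniamYdUVniIiId4h3ZmaJqqqZmZmZmZmYh3ZmZ4mYh2eJqph1RFaImZiIiHd3ZomqqZiImYiaqph3ZmZniZmHd4q6mHVDVomZmIiHd3dniaqYiIiIiJq6l3ZmZmeJqYh3irqYdkRWiZmYh3d3eGeJqYd3d3d3irqHZmZnd4mpmIeJqph3ZVaImYh3d3eId4mYdmZ3dmaKuoZmZ3d4iaqZiImpmIh2ZneId2ZneJl3iIdlZmZmVXm6h2Z3eIiJqqmIiZmZmYdmd3ZmZneJmXiIdlVVVVVFerqHd4iIiIiaqYiImZmZl2ZmZVVneImZiIh2VVRFVEWKu5iImId3iJqqiHiZmaqXZmZVVWd4iJmIh2ZVRDREV5vLmImYd3eImqqXeJmaqph2ZlVVZ3eIiIiHZVRDMzRorMupmZh3d4iaqpd4maqqmHZmVVVnd3eI"/>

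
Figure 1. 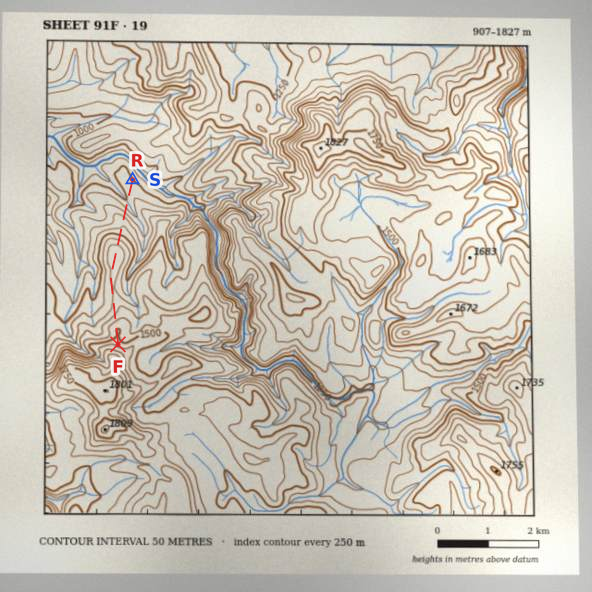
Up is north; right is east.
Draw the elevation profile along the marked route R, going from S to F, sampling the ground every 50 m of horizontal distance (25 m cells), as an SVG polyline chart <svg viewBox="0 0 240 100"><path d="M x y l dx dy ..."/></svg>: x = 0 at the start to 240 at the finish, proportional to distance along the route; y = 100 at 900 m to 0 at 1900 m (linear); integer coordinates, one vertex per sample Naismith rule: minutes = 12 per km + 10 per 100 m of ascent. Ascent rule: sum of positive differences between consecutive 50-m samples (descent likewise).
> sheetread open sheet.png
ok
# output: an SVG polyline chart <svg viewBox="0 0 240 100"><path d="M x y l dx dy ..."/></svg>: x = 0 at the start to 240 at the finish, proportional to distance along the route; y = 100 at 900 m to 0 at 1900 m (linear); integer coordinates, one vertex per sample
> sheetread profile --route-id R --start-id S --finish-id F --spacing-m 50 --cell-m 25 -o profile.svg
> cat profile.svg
<svg viewBox="0 0 240 100"><path d="M0 90l4-1 3-1 4 0 3-1 4 0 3 0 4 1 3 1 4 0 3 0 4-2 3-2 4-3 3-3 4-2 3-3 4-2 3-1 4-1 4 0 3-1 4-2 3-2 4-2 3-3 4-2 3-2 4-2 3-1 4-1 3-1 4 0 3 0 4 0 3 1 4 1 3 0 4 1 4 0 3 1 4 0 3 0 4 0 3 0 4 0 3 0 4 0 3 0 4 0 3 0 4-1 3 0 4-1 3 0 4-2 3-1 4-2 4-2 3-2 4-2 3-1 4-1 3 0 4 0 3 0 4-1 3-1 4-1"/></svg>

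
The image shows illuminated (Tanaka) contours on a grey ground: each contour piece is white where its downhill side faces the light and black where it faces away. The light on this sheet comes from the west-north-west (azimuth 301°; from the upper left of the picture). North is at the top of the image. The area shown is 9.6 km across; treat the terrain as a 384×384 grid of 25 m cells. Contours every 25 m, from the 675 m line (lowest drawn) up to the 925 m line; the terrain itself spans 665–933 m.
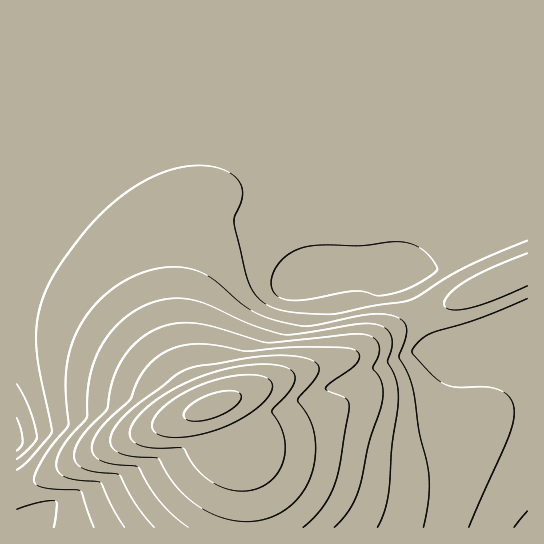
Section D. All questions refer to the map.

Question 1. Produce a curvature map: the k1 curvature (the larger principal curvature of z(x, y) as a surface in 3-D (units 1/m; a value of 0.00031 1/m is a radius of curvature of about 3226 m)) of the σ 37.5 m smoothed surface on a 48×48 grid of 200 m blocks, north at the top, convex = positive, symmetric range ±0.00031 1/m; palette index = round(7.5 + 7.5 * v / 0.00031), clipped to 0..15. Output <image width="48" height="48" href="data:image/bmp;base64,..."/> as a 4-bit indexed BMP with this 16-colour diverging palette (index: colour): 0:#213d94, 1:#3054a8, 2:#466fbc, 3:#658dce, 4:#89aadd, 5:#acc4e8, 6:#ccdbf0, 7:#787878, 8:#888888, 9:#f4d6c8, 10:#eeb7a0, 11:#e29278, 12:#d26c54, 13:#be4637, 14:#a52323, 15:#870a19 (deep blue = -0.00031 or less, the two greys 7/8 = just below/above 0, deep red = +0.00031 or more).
<image width="48" height="48" href="data:image/bmp;base64,Qk32BAAAAAAAAHYAAAAoAAAAMAAAADAAAAABAAQAAAAAAIAEAAATCwAAEwsAABAAAAAAAAAAlD0hAKhUMAC8b0YAzo1lAN2qiQDoxKwA8NvMAHh4eACIiIgAyNb0AKC37gB4kuIAVGzSADdGvgAjI6UAGQqHAHiIiIiIiIiIiIiIiIiIiZiIiIiIiIiIiId4iIiIiIiIiIiIiIiIiIiIiIiIiIiIiPyGd4iIiIiIiIiImYiIiIiIiIiIiIiIiP/+p3eIiIiIiIiZmZmIiIiIiIiIiIiIiP///rh4iIiIiImZmZmIiIiIiIiIiIiIiP/////aiIiIiJmZmZmIiIiIiIiIiIiIiO//////65iIiZmZmZmIiIiIiIiIiIiIiGre//////2oiZmZmZmIiIiIiIiIiIiIiHiKzv/////+uZmZmZmIiIiIiIiIiIiIiIiIib7//////8qZmZmImZmZiIiIiIiIiImYiIit///////bmIiZmZmpmYiIiIiIiJmYiIiInP//////7JiImaqqqZiIiIiIiJmYiIiIiJvv//////2XeKq7qpmIiIiIiJmYiIiIiIma3//////+p3m7uqmIiIiIiJmIiIiIiJmZmc7//////8qruqmIiIiIiIiIiIiIiJmZmZm+///////9qImIiIiIiIiIiIiIiJmZmZmYrf//////+2RniIiIiIiIiIiIiImZmZmZiIvv/+7//+tmeIiIiIiIiIiIiImZmZmZiId53u7u/u7sqIiIiIiIiIiIiIiZmZmYiIiHeL3u7u3u7rmIiIiIiIiIiIiJmZmYiHeIiHit7t3u7u7JiIiIiIiIiIiImZmYh2V4iIiIm97u7u7u2oiIiIiIiIiIiZmZiGJniIiYdnre7u7//oiIiIiIiIiIiJmZmIZneIiIh3d6zu7//4iIiIiIiIiIiImZmYh3d4iIh3eIib7u/4iIiIiIiIiIiIiZmYiHeIiIh3iIiIit7oiIiIiIiIiIiIiIiIiIiIiIeIiIiIiInIiIiIiIiIiIiIiIiIiIiIiIiIiIiIiIiIiIiIiIiIiIiIiIiIiIiIiIiIiIiIiIiIiIiIiIiIiIiIiIiIiIiIiIiIiIiIiIiIiIiIiIiIiIiIiIiIiIiIiIiIiIiIiIiIiIiIiIiIiIiIiIiIiIiIiIiIiIiIiIiIiIiIiIiIiIiIiIiIiIiIiIiIiIiIiIiIiIiIiIiIiIiIiIiIiIiIiIiIiIiIiIiIiIiIiIiIiIiIiIiIiIiIiIiIiIiIiIiIiIiIiIiIiIiIiIiIiIiIiIiIiIiIiIiIiIiIiIiIiIiIiIiIiIiIiIiIiIiIiIiIiIiIiIiIiIiIiIiIiIiIiIiIiIiIiIiIiIiIiIiIiIiIiIiIiIiIiIiIiIiIiIiIiIiIiIiIiIiIiIiIiIiIiIiIiIiIiIiIiIiIiIiIiIiIiIiIiIiIiIiIiIiIiIiIiIiIiIiIiIiIiIiIiIiIiIiIiIiIiIiIiIiIiIiIiIiIiIiIiIiIiIiIiIiIiIiIiIiIiIiIiIiIiIiIiIiIiIiIiIiIiIiIiIiIiIiIiIiIiIiIiIiIiIiIiIiIiIiIiIiIiIiIiIiIiIiIiIiIiIiIiIiIiIiIiIiIiIiIiIiIiIiIiIiIiIiIiIiIiIiIiIiIiIiIiIiIiIiIiIiIiIiIiIiIiIiA=="/>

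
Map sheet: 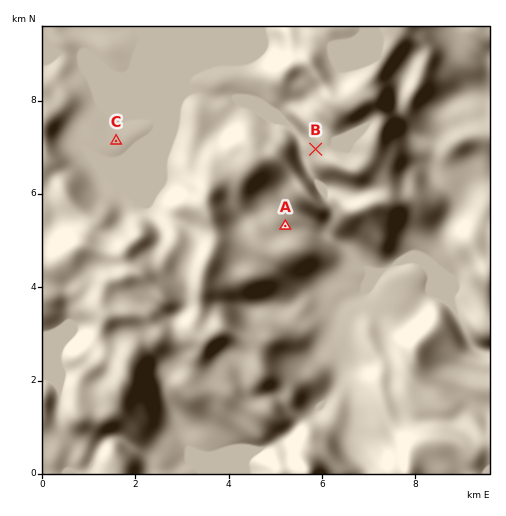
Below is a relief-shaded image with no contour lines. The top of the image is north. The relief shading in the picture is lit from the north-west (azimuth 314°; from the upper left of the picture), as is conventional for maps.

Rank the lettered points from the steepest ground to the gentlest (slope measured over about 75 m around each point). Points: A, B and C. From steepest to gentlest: B A C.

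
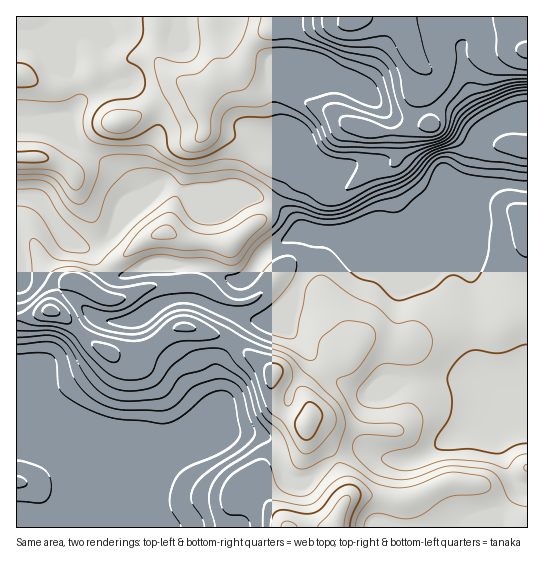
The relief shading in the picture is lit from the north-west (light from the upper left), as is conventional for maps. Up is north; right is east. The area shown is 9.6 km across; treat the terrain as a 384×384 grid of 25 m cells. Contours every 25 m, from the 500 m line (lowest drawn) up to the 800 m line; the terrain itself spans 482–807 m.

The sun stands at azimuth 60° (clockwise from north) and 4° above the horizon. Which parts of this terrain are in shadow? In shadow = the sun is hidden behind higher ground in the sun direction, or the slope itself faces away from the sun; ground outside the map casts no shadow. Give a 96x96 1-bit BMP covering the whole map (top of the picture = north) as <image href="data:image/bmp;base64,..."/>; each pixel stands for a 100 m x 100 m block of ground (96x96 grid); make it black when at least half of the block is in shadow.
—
<image width="96" height="96" href="data:image/bmp;base64,Qk2+BAAAAAAAAD4AAAAoAAAAYAAAAGAAAAABAAEAAAAAAIAEAAATCwAAEwsAAAIAAAAAAAAA////AAAAAAAAAAAP/D+AAAAAAAAAAAAP/h+AAAAAAAAAAAAH/g8AAAAAAAAAAAAB/gYAAAAAAAAAAAAA/gAAIAAAAAAAAAAAPgAAIAAAAAAAAAAAHgAAAAAAAAAAAAAADgAAAAAAAAAAAAAAAAAAAAAAAAAAAAAAAAAAAAAAAAYAAAAAAAAAAAAAAA4AAAAAAAB4AAAAAAYAAAAAAAD4AAAAAAAAAAAAP//8AAAAAAAAAAAA///8AAAAAAAAAAAB///8AAAAAAAAAAAD///8AAAAAAAAAAAH///8AAAAAAAAAAAD///8AAAAAAAA/8AD///4AAAAAAAf//mB///AAAAAAAD////B//8AAAAAAAD///4A//8IAAAAAAD///gA//8IAAAAAAD///gAf/8AAAAAAAD///gAf/8AAAAAAAD///gAf/8AAAAAAAD///gAP/8AAAAAAAD///AAH/4AAAAAAAD//+AAD/4AAAAAAAD//8AAD/wAAAAAAAD//4AAD/AAAAAAAAD//wAAD+AAAAAAAAD//gAAD4AAAAAAAAD//AAB/AAAAAAAAAD/+AAB4AAAAAAAAAD/8AAAAAAAAAAAAAD/wAAAAAAAAAAAAAD/gAAAAAAAAAAAAAB/B8AAAAAAAAAAAAA8D+AAAAAAAAAAAAAYH+AAAAAAAAAAAAAAP4AAAAAAAAAAAAAAfgAAcAAAAAAAAAAA+AAAYAAAAAAAAAAB8AAAAAAAAAAAAAAAgAAAAAAAAAAAAAAAAAAAAAAAAAAAAAAAAAAAfwAAAAAAAAAAAAD//4AAAAAAAAAAAAD//wAAAAAAAAAAAAD//wAAAAAAAAAAAAB/DgAAAAAAAAAAAAAYAAAAAAAAAAAAGAAAAADwAAAAABwAfAAAAAD+AAAAADwD+AAAAAB/4AAAAHwH+AAAAAB/+AAAAHwf8AAAAAB/+AAAAPj/8AAAAAB/+AAAAPD/8AAAAH//8AAAAAD/4AAAAP//wAAAAAD/4BwAAf/8AAAAAAD/4D/wB//gAAAAAAD/4D/8D//8cAwAP/D/wB//B////gYD////gB//g////8AD////AB//wf////AD///wAB//wHn///wD//8ABD//wAH///+D//4Af///wAH/////8AAA//3/wAH/////wAAA//h/gAP/////AAAAf/B/AAP//+H+AAAAP+A/AAP//4A8AAAAP8A/gAP/+AAAAAAAH4A/wAP/8A+AAAAADwA/gB3/4D/AAAAAAAA/gDj/gH/AD4AAAAA/AAB8Af/AD/AAAAA/AABgA//AD/8AAAH+AAAAH/+AD/8AAAf8AAAA//+AB/8AAAf4AAf///+AB/8AAAfwAAf////AB/8AAAPgAAf////AB/8AAAPAAAf////AAH8AAAGAAAf///+AAD4AAAAAAAf///+AABwAAAAAAAP///+AAAAAAAAAIAf///8AAAAAAAAAYD///wAAAAAAAAAAYD4//AAAAAAAAAAAYDwf8AAAAAAAAACAYDwP4AAAAAAAAAAAABwH4AAAAAA="/>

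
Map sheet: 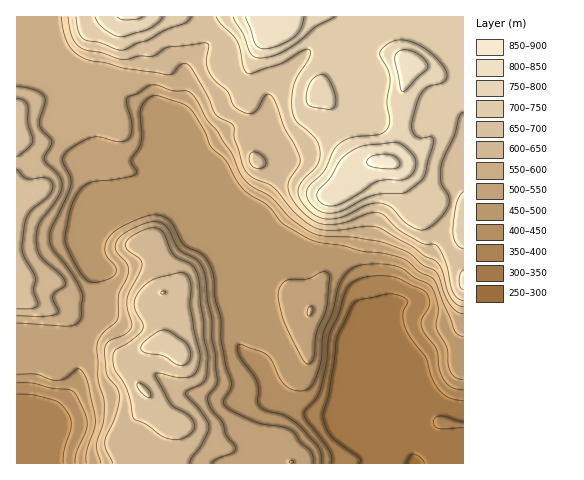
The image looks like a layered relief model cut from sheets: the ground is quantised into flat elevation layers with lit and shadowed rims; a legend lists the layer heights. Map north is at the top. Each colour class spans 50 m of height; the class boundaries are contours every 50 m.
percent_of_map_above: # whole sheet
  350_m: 92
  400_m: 87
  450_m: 84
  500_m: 66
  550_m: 54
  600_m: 42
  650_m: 31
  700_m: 19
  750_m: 7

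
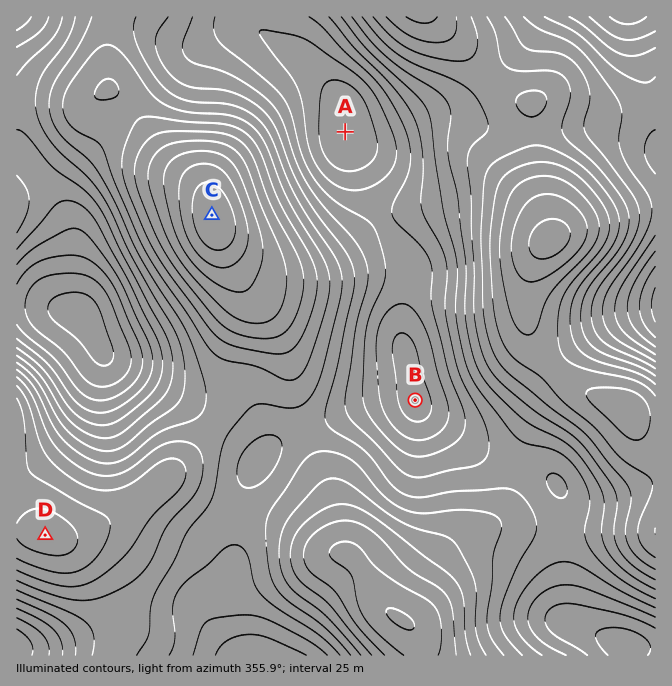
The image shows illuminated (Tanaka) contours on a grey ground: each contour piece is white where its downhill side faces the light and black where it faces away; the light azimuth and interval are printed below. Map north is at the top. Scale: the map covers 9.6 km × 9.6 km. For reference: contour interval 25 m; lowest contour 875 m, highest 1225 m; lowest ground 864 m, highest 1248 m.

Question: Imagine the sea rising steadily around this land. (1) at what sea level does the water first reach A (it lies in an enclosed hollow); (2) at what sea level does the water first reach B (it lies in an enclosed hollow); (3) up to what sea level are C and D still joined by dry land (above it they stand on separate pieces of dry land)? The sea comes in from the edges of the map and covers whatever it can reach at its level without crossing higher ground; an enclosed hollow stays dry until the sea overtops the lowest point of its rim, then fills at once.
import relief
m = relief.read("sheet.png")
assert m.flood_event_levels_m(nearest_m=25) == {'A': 950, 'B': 975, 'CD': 1050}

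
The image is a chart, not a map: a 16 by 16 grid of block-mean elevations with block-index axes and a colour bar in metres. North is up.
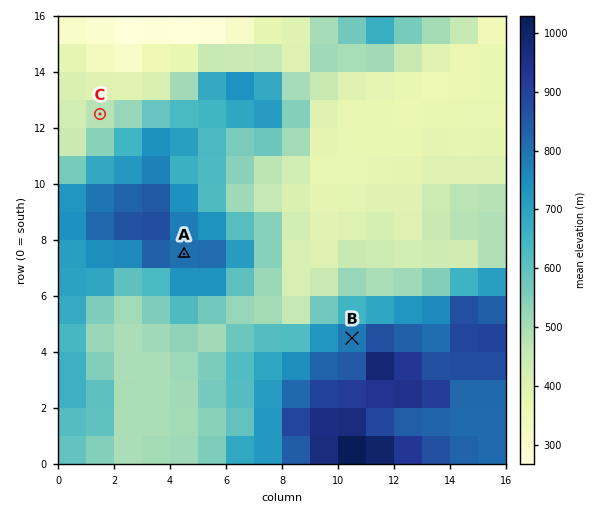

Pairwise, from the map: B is lower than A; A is higher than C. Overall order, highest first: A B C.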